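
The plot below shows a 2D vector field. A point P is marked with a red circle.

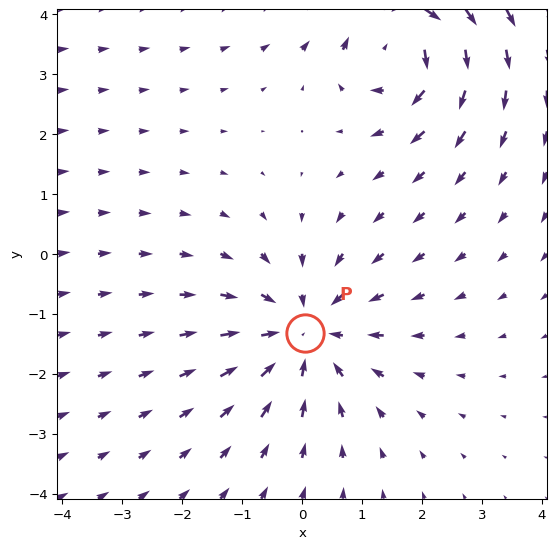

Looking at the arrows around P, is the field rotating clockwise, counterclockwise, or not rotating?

not rotating

Near P at (0.0, -1.3) the arrows show no circulation. The curl there is ≈0.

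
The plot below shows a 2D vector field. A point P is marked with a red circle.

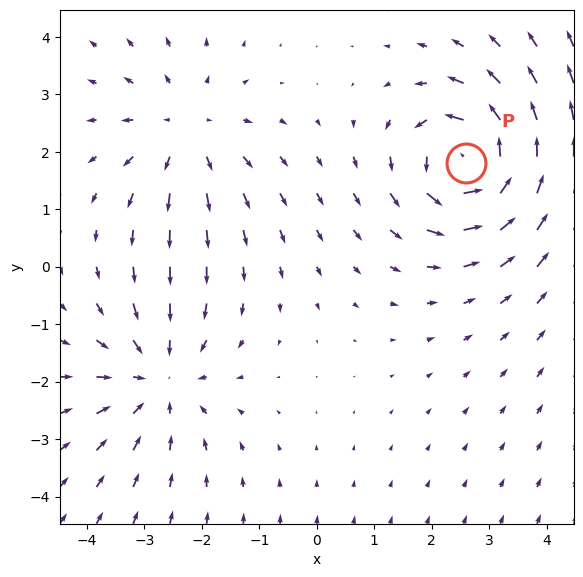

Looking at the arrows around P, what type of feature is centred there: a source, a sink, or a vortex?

At P (2.6, 1.8) the arrows circulate counterclockwise. Divergence ≈0, curl about +5 — near-zero divergence with nonzero curl is a vortex.

vortex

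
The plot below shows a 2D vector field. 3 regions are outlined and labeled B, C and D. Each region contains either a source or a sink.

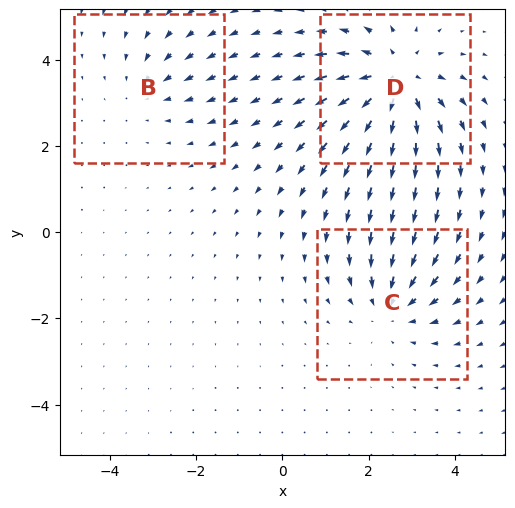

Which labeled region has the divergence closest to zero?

Divergence at each region's feature centre — B: about -2, C: about -3, D: about +4. Region B is closest to zero.

B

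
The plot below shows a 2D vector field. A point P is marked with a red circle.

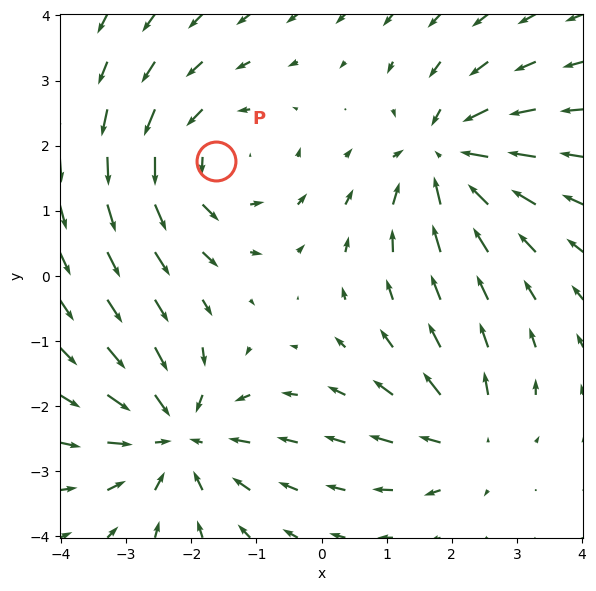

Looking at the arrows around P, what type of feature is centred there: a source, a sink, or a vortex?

At P (-1.6, 1.8) the arrows circulate counterclockwise. Divergence ≈0, curl about +4 — near-zero divergence with nonzero curl is a vortex.

vortex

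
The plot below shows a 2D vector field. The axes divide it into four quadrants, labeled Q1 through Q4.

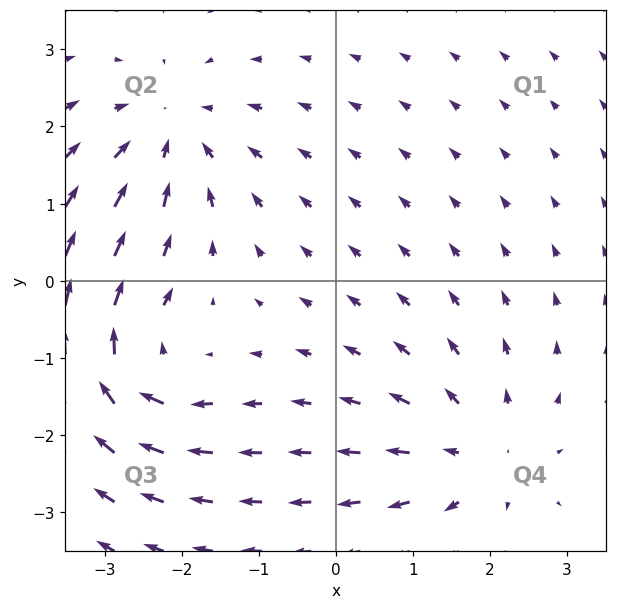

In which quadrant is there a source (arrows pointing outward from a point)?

Q4

The source sits at approximately (1.9, -2.3), which lies in quadrant Q4. The divergence there is about +3, positive as expected for a source.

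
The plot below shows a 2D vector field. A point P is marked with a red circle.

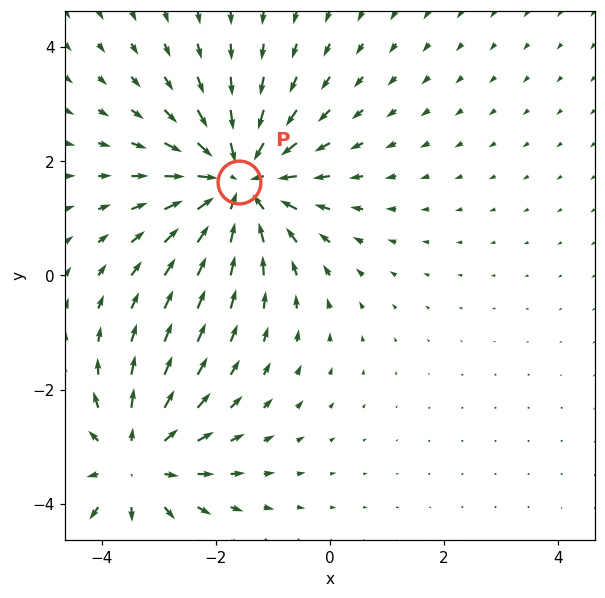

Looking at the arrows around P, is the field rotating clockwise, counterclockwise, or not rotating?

Near P at (-1.6, 1.6) the arrows show no circulation. The curl there is ≈0.

not rotating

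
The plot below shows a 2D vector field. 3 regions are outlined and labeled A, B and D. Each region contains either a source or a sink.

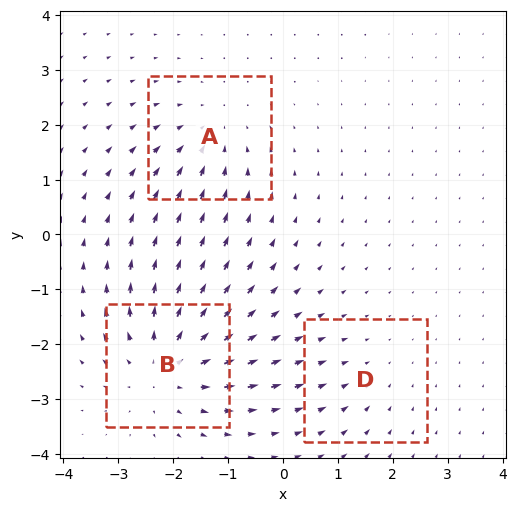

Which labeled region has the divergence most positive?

Divergence at each region's feature centre — A: about -3, B: about +4, D: about -2. Region B is most positive.

B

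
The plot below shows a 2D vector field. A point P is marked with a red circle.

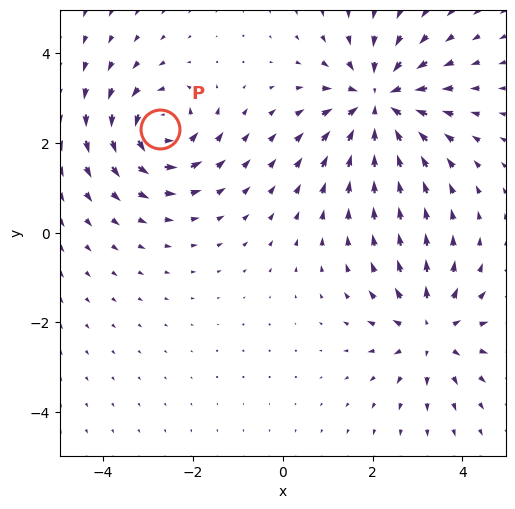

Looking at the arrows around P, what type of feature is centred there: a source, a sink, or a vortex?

vortex

At P (-2.7, 2.3) the arrows circulate counterclockwise. Divergence ≈0, curl about +4 — near-zero divergence with nonzero curl is a vortex.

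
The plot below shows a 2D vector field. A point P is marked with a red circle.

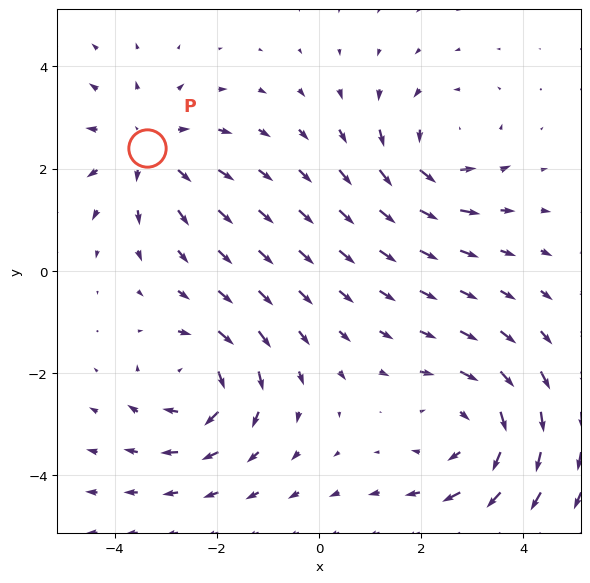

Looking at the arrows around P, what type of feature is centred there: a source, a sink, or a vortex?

source

At P (-3.4, 2.4) the arrows spread outward. Divergence about +3, curl ≈0 — positive divergence with near-zero curl is a source.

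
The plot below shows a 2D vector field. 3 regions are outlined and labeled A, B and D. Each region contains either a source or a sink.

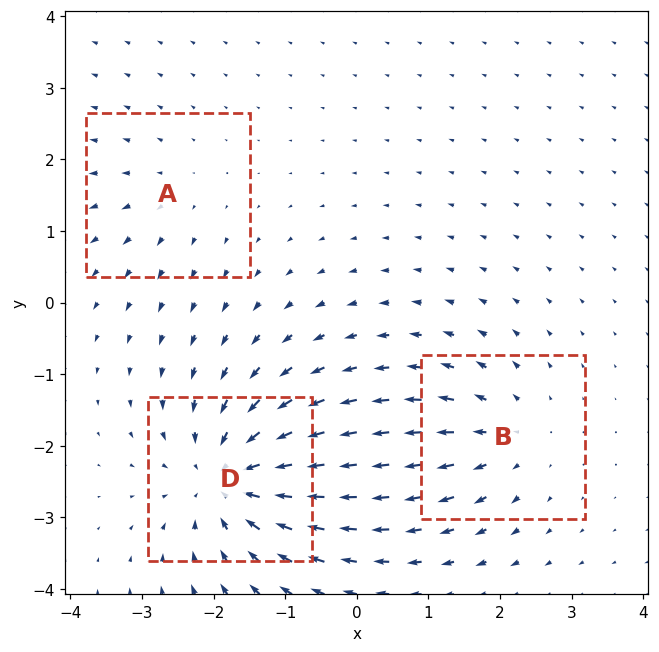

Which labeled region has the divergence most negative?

Divergence at each region's feature centre — A: about +2, B: about +3, D: about -5. Region D is most negative.

D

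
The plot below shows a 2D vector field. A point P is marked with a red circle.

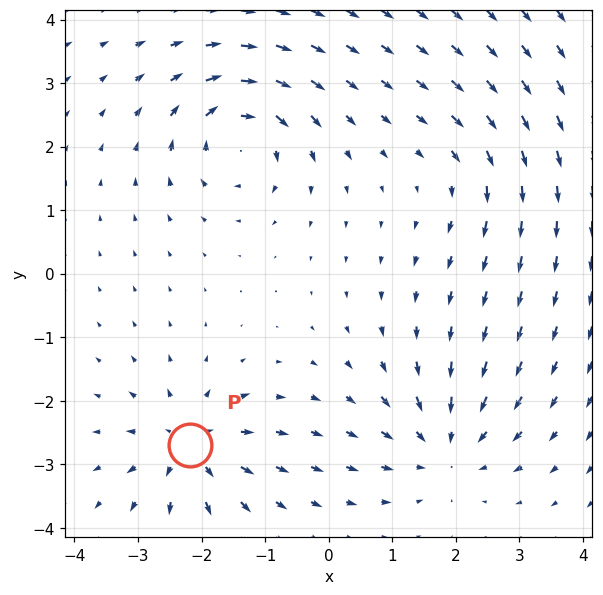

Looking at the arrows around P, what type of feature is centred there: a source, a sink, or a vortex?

source

At P (-2.2, -2.7) the arrows spread outward. Divergence about +6, curl ≈0 — positive divergence with near-zero curl is a source.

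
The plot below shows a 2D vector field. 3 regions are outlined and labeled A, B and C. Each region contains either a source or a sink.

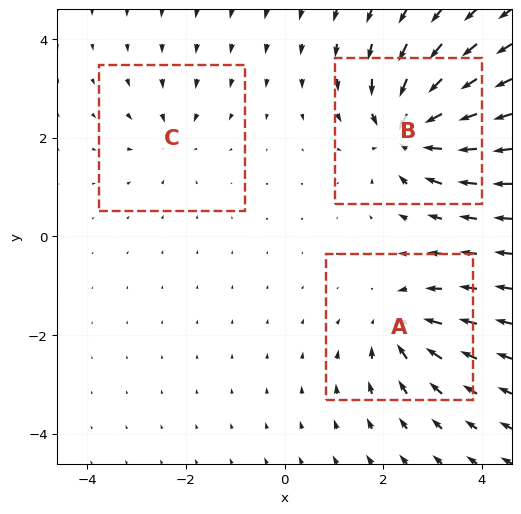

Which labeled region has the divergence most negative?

B

Divergence at each region's feature centre — A: about -4, B: about -7, C: about -3. Region B is most negative.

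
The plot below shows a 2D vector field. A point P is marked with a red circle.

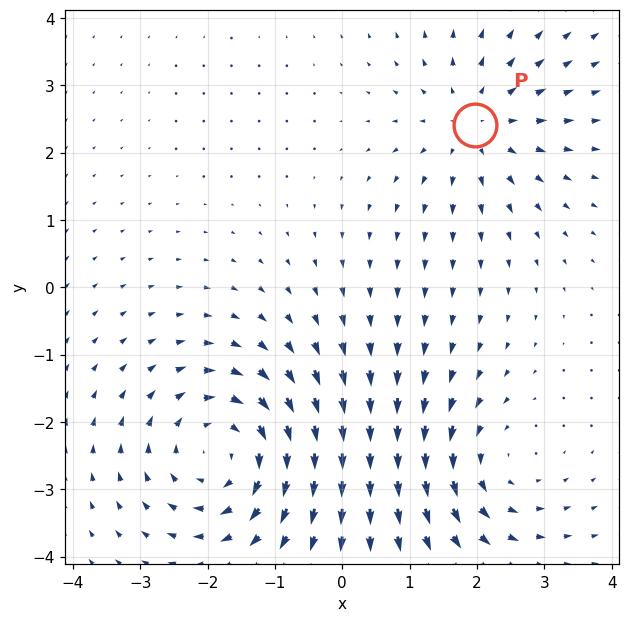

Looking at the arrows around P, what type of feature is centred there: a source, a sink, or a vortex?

source

At P (2.0, 2.4) the arrows spread outward. Divergence about +3, curl ≈0 — positive divergence with near-zero curl is a source.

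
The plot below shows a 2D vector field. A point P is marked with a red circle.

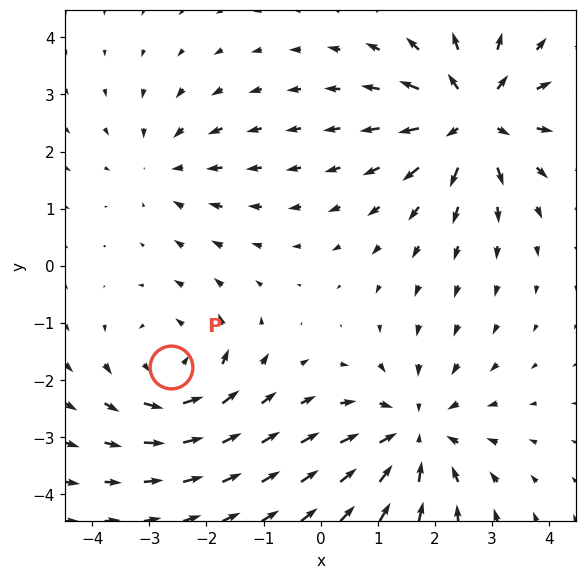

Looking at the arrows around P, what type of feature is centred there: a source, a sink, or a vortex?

vortex

At P (-2.6, -1.8) the arrows circulate counterclockwise. Divergence ≈0, curl about +4 — near-zero divergence with nonzero curl is a vortex.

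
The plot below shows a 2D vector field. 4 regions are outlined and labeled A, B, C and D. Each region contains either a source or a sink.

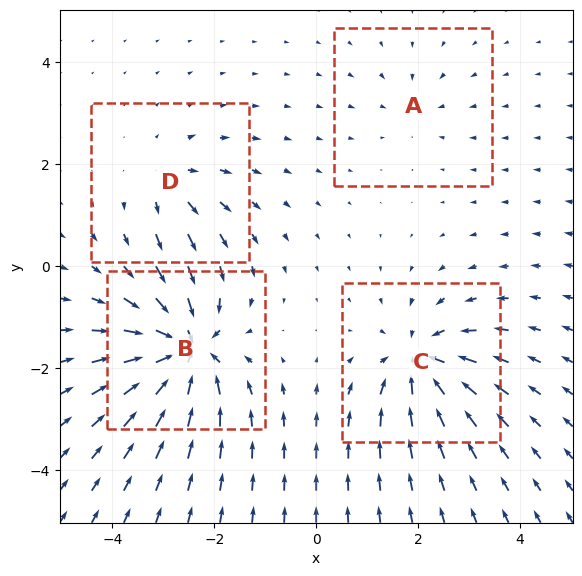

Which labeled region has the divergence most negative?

B

Divergence at each region's feature centre — A: about -2, B: about -8, C: about -6, D: about +4. Region B is most negative.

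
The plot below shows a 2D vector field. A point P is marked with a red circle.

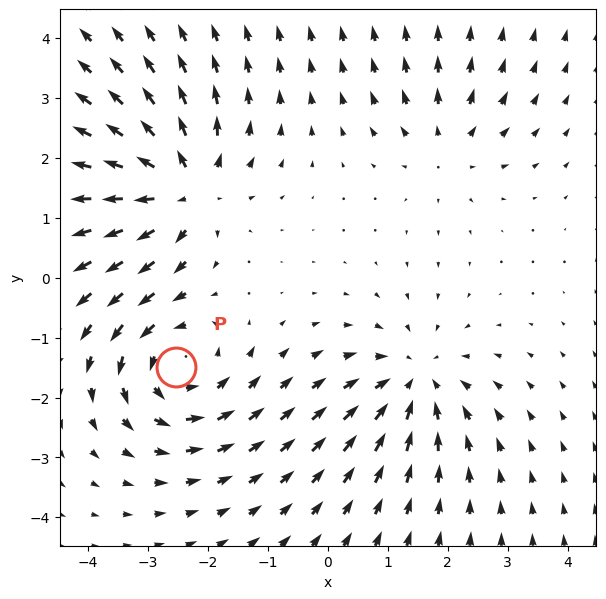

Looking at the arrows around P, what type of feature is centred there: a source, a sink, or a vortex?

At P (-2.5, -1.5) the arrows circulate counterclockwise. Divergence ≈0, curl about +5 — near-zero divergence with nonzero curl is a vortex.

vortex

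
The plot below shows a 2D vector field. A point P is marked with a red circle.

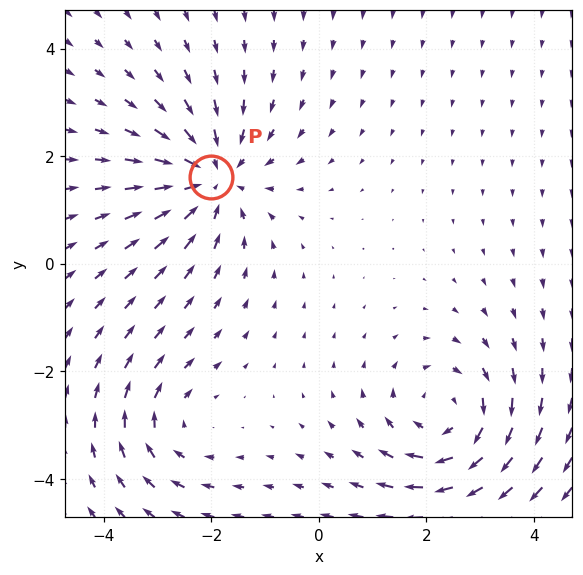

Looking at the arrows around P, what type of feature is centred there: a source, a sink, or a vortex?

At P (-2.0, 1.6) the arrows converge inward. Divergence about -4, curl ≈0 — negative divergence with near-zero curl is a sink.

sink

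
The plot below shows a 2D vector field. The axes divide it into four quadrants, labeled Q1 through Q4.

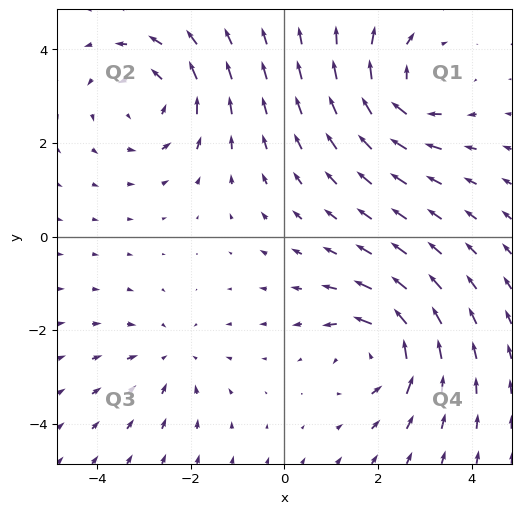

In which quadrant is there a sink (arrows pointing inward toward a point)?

The sink sits at approximately (-2.4, -2.6), which lies in quadrant Q3. The divergence there is about -3, negative as expected for a sink.

Q3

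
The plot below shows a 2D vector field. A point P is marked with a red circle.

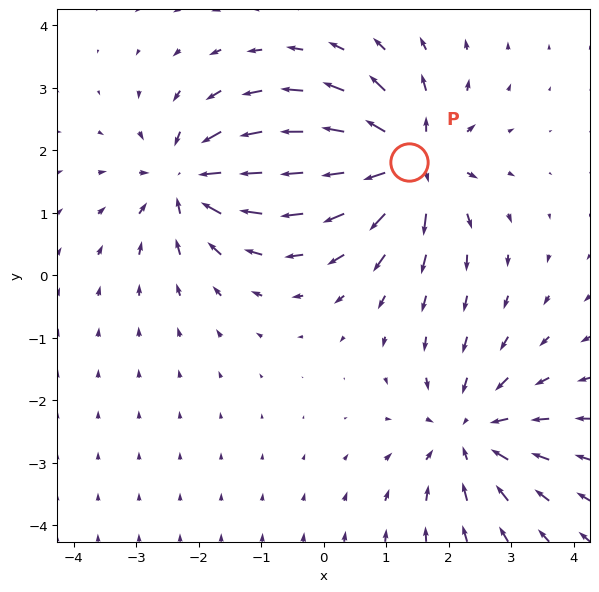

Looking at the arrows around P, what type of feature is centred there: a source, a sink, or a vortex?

source

At P (1.4, 1.8) the arrows spread outward. Divergence about +7, curl ≈0 — positive divergence with near-zero curl is a source.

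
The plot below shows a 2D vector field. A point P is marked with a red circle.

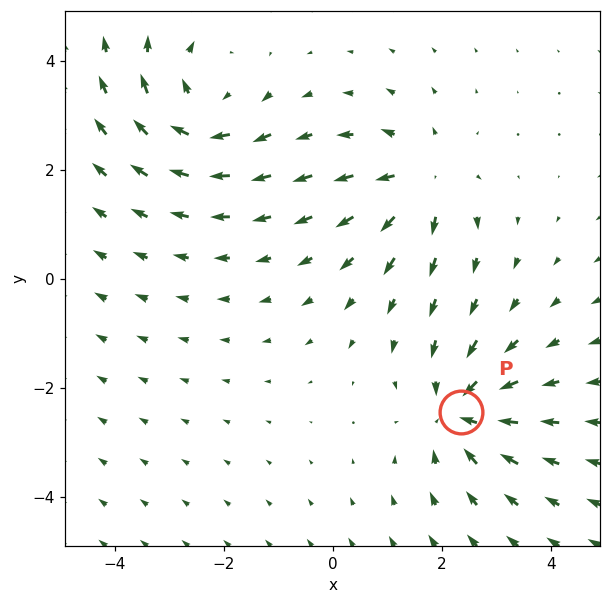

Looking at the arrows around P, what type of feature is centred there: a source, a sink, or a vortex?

At P (2.3, -2.4) the arrows converge inward. Divergence about -4, curl ≈0 — negative divergence with near-zero curl is a sink.

sink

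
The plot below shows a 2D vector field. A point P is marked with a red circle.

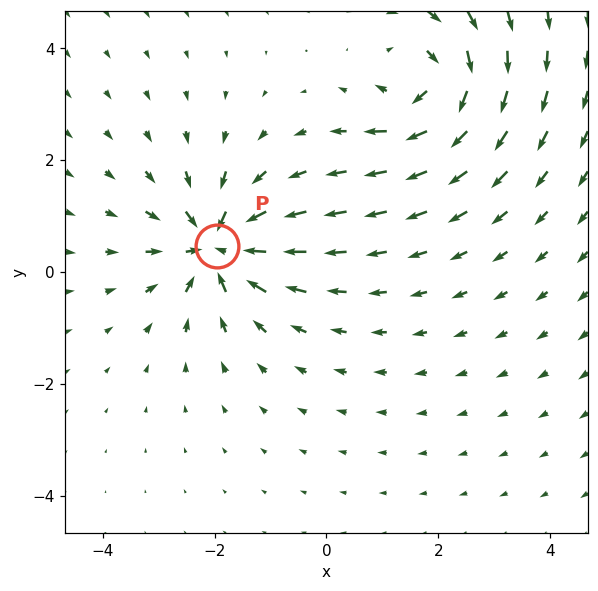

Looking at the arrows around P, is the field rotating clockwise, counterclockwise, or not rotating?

Near P at (-1.9, 0.5) the arrows show no circulation. The curl there is ≈0.

not rotating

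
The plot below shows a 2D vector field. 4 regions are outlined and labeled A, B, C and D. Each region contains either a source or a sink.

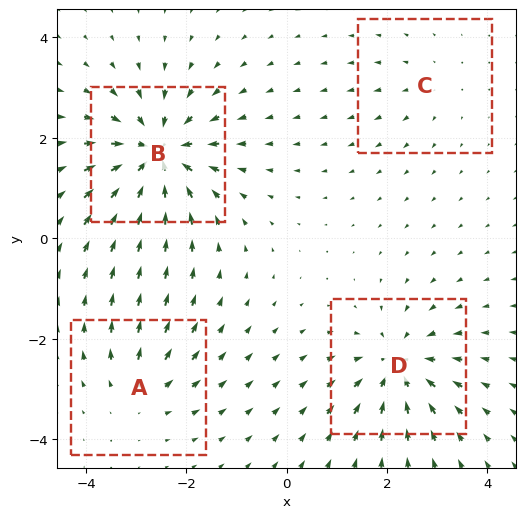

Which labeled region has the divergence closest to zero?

Divergence at each region's feature centre — A: about +4, B: about -8, C: about +2, D: about -6. Region C is closest to zero.

C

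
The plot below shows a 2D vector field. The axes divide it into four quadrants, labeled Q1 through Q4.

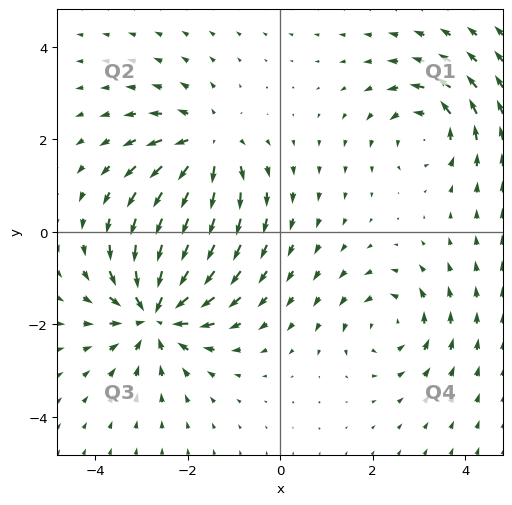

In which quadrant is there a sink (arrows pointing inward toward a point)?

The sink sits at approximately (-2.7, -1.7), which lies in quadrant Q3. The divergence there is about -5, negative as expected for a sink.

Q3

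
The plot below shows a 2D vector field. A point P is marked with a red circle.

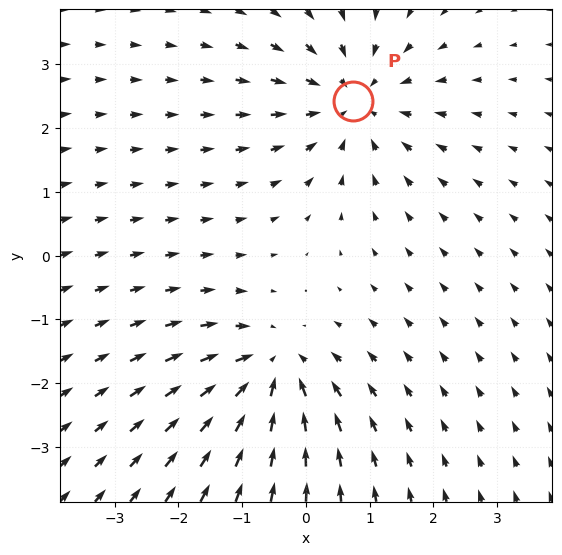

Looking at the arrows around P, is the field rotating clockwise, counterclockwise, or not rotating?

Near P at (0.7, 2.4) the arrows show no circulation. The curl there is ≈0.

not rotating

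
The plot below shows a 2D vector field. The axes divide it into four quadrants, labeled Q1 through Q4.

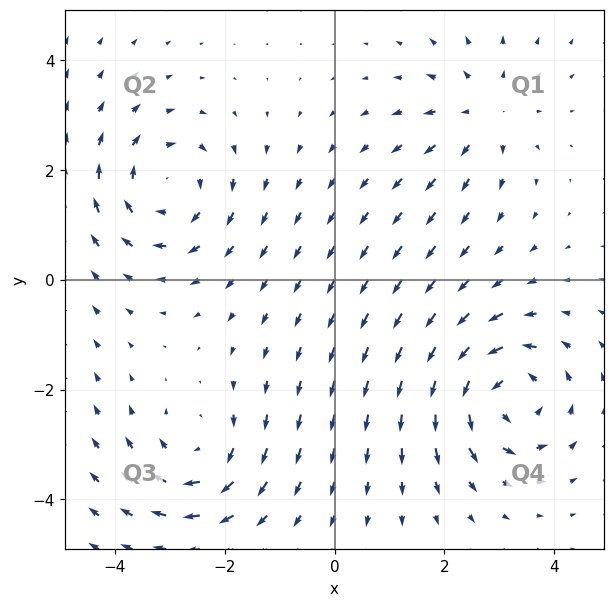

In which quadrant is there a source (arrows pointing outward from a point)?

Q1

The source sits at approximately (2.7, 3.0), which lies in quadrant Q1. The divergence there is about +3, positive as expected for a source.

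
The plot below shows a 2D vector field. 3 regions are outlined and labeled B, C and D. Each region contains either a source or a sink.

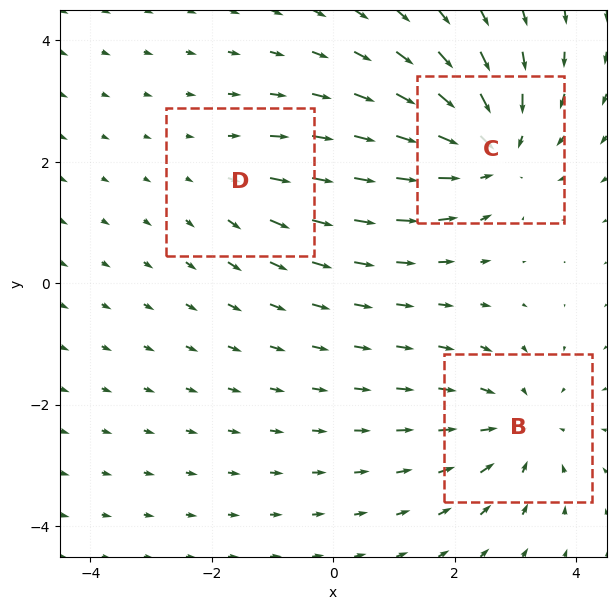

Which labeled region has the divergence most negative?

Divergence at each region's feature centre — B: about -3, C: about -4, D: about +2. Region C is most negative.

C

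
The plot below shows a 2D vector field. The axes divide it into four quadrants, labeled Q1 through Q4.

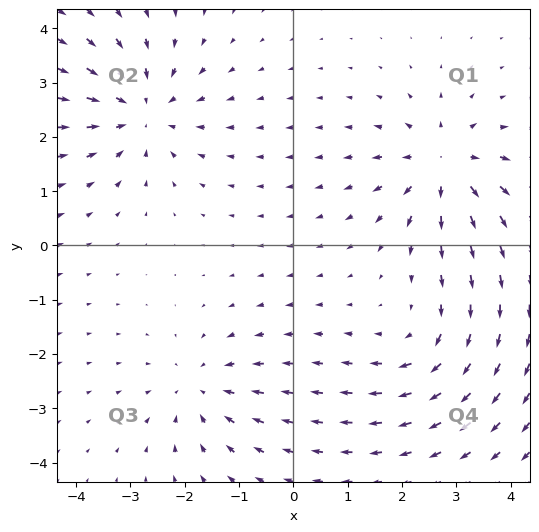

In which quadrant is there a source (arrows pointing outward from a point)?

Q1

The source sits at approximately (2.8, 1.5), which lies in quadrant Q1. The divergence there is about +5, positive as expected for a source.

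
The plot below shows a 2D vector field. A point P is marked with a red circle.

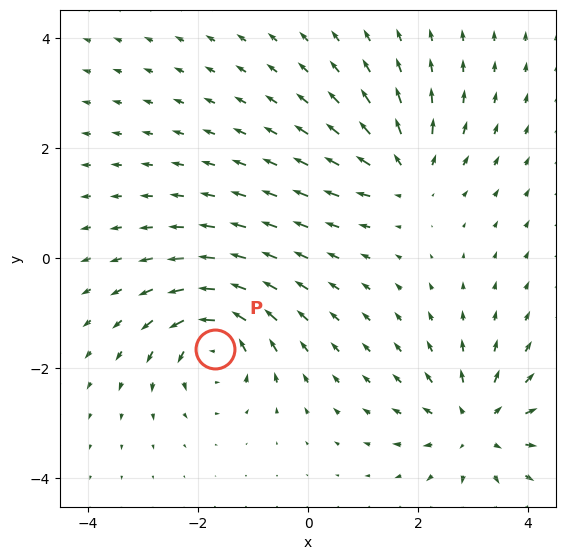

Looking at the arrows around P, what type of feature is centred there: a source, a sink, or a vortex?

At P (-1.7, -1.7) the arrows circulate counterclockwise. Divergence ≈0, curl about +7 — near-zero divergence with nonzero curl is a vortex.

vortex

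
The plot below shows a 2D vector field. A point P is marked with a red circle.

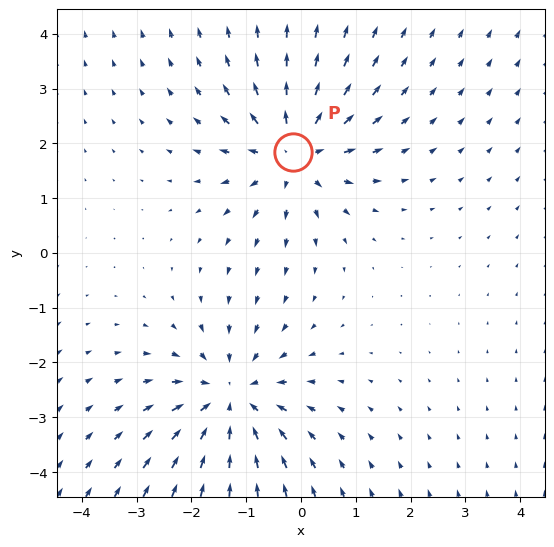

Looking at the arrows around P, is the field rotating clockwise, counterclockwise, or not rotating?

not rotating

Near P at (-0.1, 1.8) the arrows show no circulation. The curl there is ≈0.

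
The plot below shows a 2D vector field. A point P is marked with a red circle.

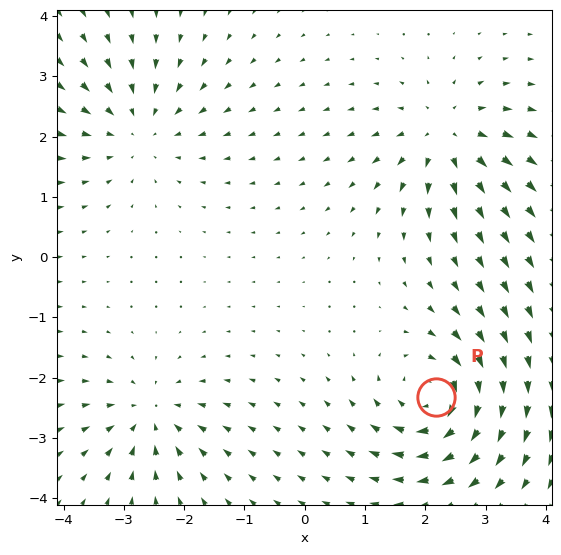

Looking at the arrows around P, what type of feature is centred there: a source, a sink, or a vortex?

At P (2.2, -2.3) the arrows circulate clockwise. Divergence ≈0, curl about -6 — near-zero divergence with nonzero curl is a vortex.

vortex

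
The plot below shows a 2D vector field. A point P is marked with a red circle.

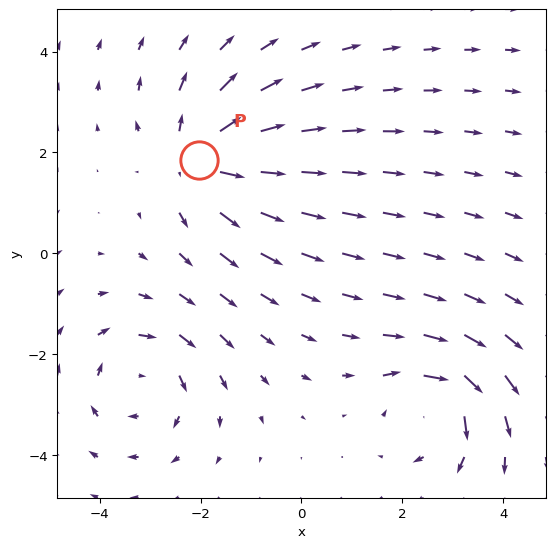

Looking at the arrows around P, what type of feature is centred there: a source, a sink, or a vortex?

At P (-2.0, 1.8) the arrows spread outward. Divergence about +5, curl ≈0 — positive divergence with near-zero curl is a source.

source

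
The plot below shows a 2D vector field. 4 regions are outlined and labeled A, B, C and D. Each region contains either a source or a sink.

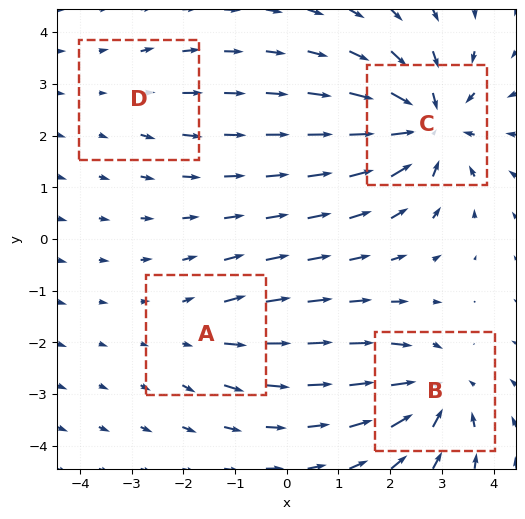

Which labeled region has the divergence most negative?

Divergence at each region's feature centre — A: about +3, B: about -5, C: about -7, D: about +2. Region C is most negative.

C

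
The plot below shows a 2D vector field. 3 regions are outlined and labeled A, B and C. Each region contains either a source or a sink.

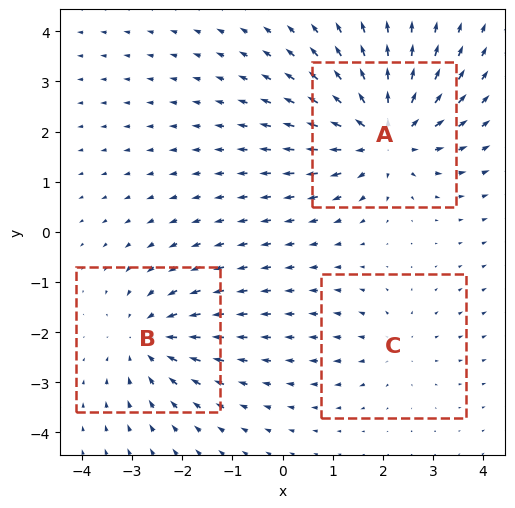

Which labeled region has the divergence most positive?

A

Divergence at each region's feature centre — A: about +4, B: about -3, C: about +2. Region A is most positive.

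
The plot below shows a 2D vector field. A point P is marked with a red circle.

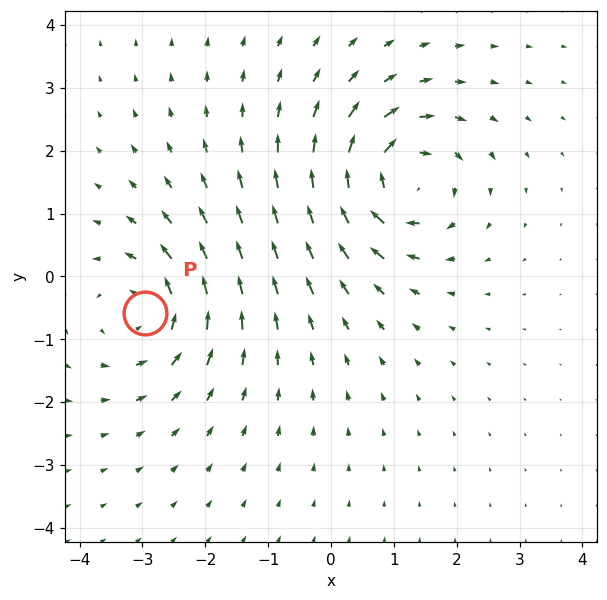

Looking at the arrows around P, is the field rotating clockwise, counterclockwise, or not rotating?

counterclockwise

Near P at (-3.0, -0.6) the arrows circulate counterclockwise. The curl (z-component) there is about +4; positive curl means counterclockwise rotation.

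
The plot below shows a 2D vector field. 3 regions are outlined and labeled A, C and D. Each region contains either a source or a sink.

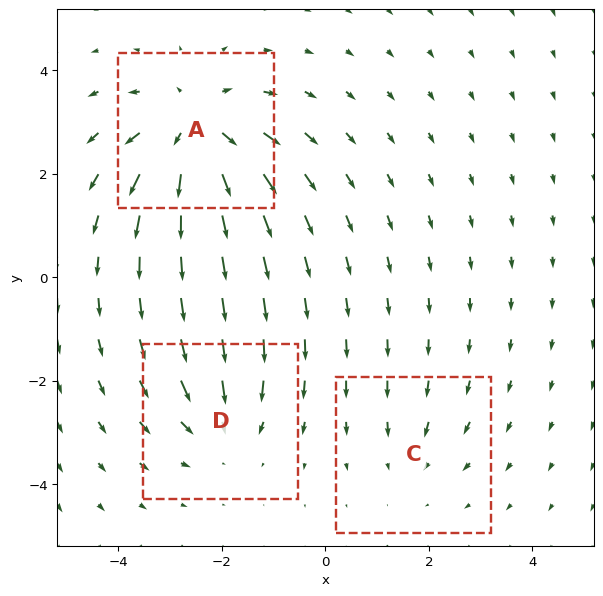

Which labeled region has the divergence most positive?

A

Divergence at each region's feature centre — A: about +5, C: about -2, D: about -3. Region A is most positive.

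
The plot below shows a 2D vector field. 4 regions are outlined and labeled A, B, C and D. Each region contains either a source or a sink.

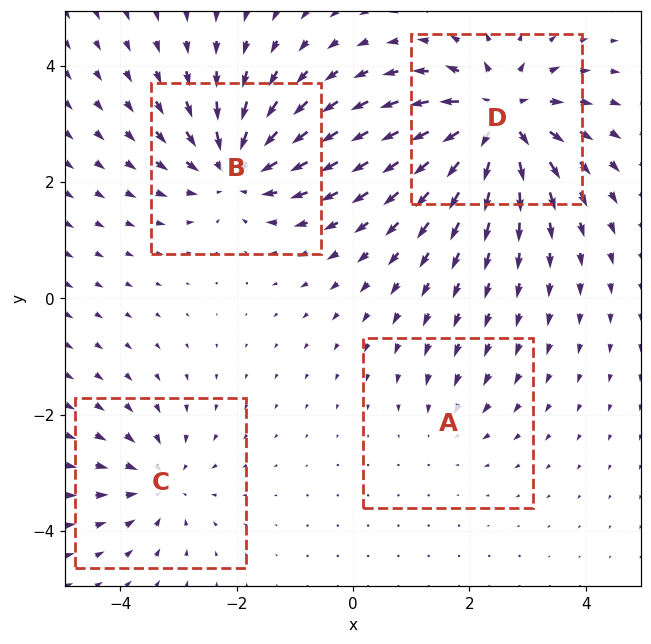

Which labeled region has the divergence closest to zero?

A

Divergence at each region's feature centre — A: about -2, B: about -6, C: about -4, D: about +8. Region A is closest to zero.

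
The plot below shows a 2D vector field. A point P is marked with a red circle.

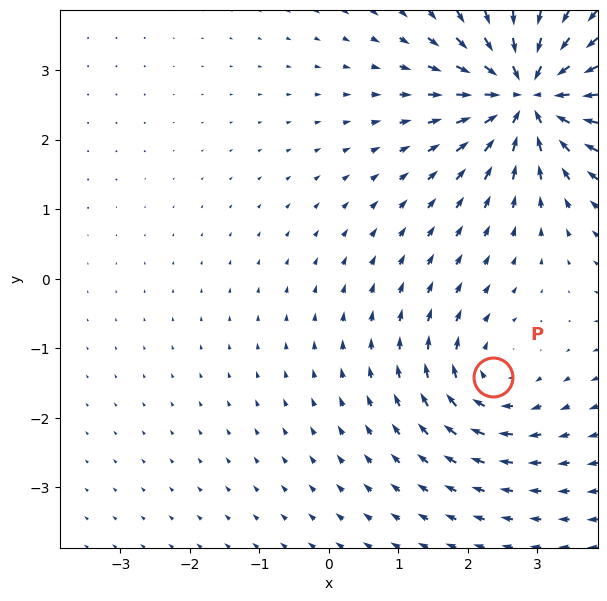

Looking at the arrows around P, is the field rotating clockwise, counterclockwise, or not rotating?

clockwise

Near P at (2.4, -1.4) the arrows circulate clockwise. The curl (z-component) there is about -3; negative curl means clockwise rotation.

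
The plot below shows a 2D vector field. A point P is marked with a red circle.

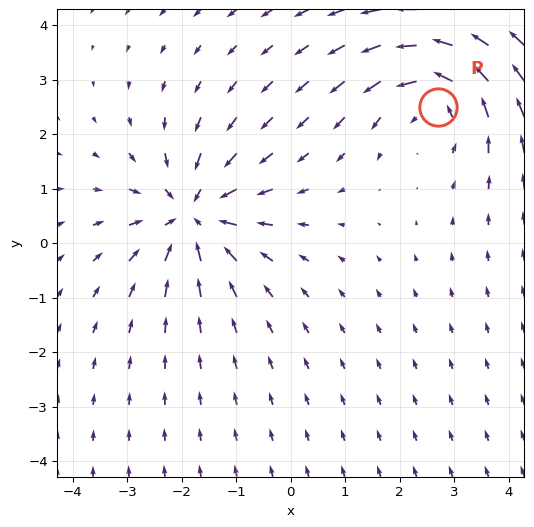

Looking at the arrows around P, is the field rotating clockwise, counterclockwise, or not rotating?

Near P at (2.7, 2.5) the arrows circulate counterclockwise. The curl (z-component) there is about +4; positive curl means counterclockwise rotation.

counterclockwise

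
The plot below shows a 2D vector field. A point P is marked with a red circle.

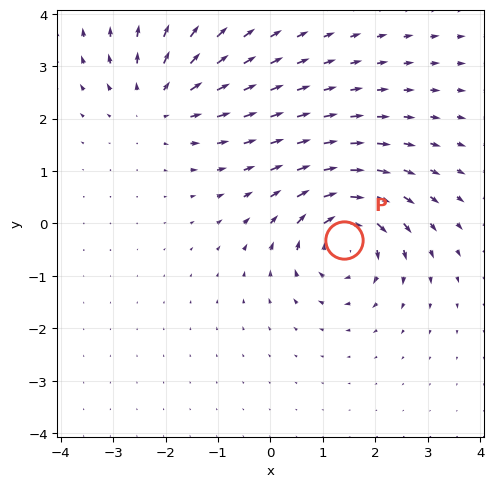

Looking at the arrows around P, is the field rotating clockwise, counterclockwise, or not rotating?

clockwise

Near P at (1.4, -0.3) the arrows circulate clockwise. The curl (z-component) there is about -6; negative curl means clockwise rotation.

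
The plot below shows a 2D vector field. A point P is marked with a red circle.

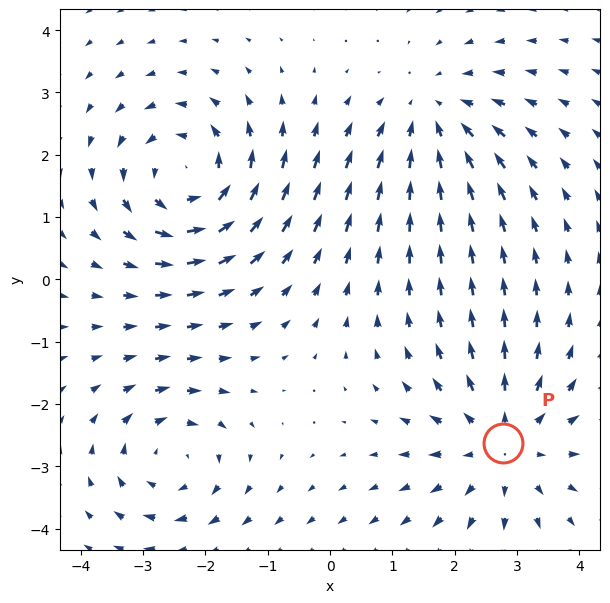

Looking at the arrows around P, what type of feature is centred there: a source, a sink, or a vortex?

At P (2.8, -2.6) the arrows spread outward. Divergence about +4, curl ≈0 — positive divergence with near-zero curl is a source.

source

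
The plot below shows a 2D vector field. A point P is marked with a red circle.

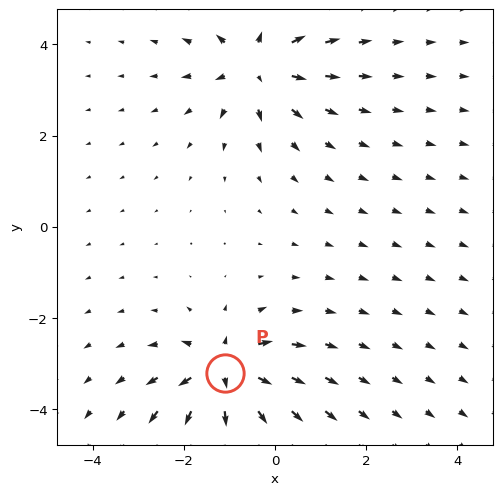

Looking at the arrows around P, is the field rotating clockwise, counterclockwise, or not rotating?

not rotating

Near P at (-1.1, -3.2) the arrows show no circulation. The curl there is ≈0.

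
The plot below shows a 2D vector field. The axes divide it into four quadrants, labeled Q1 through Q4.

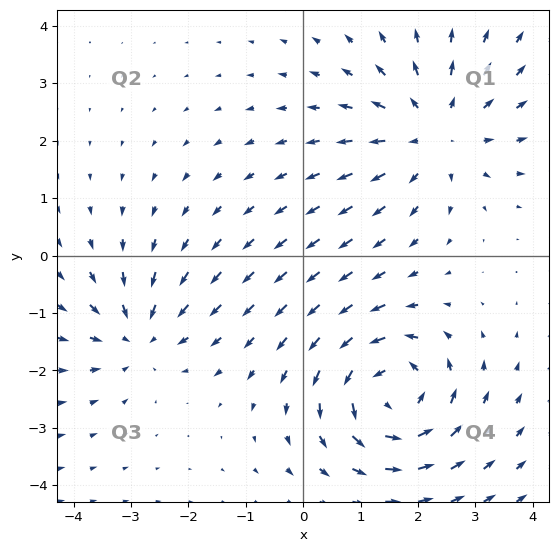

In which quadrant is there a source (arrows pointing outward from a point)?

The source sits at approximately (2.3, 2.1), which lies in quadrant Q1. The divergence there is about +4, positive as expected for a source.

Q1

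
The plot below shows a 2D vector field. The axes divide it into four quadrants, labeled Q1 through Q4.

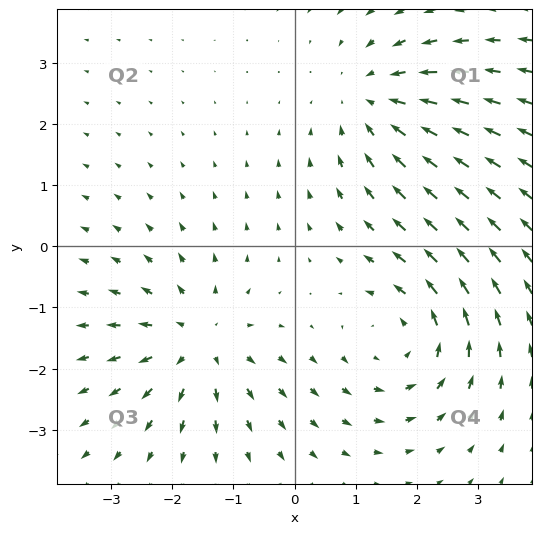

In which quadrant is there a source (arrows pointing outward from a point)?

Q3

The source sits at approximately (-1.6, -1.6), which lies in quadrant Q3. The divergence there is about +4, positive as expected for a source.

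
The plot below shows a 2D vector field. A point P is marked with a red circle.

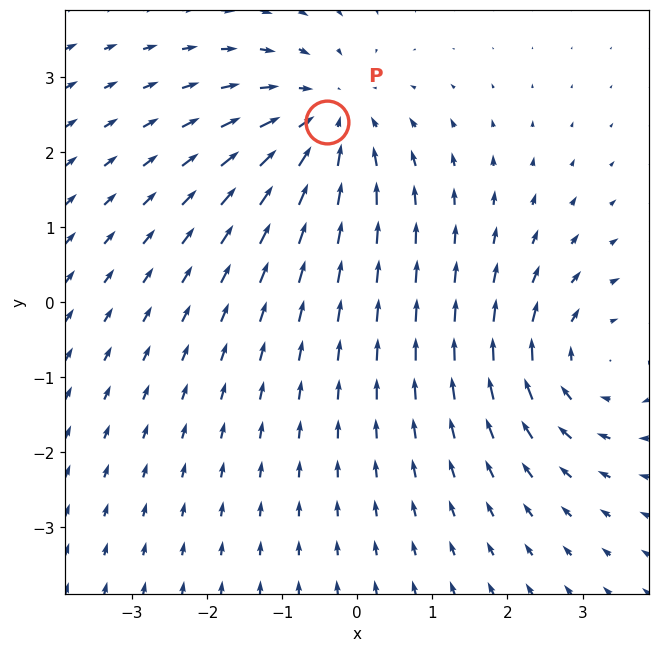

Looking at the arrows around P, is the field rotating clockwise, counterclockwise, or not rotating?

not rotating

Near P at (-0.4, 2.4) the arrows show no circulation. The curl there is ≈0.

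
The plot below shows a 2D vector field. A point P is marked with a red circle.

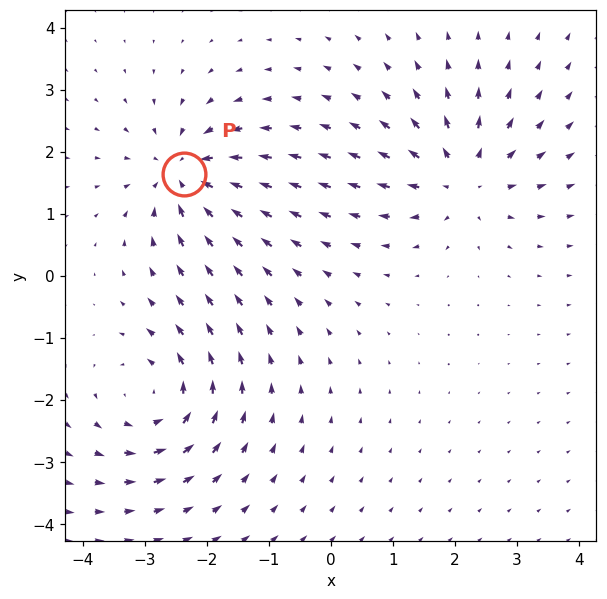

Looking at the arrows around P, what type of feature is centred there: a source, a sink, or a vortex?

At P (-2.4, 1.6) the arrows converge inward. Divergence about -6, curl ≈0 — negative divergence with near-zero curl is a sink.

sink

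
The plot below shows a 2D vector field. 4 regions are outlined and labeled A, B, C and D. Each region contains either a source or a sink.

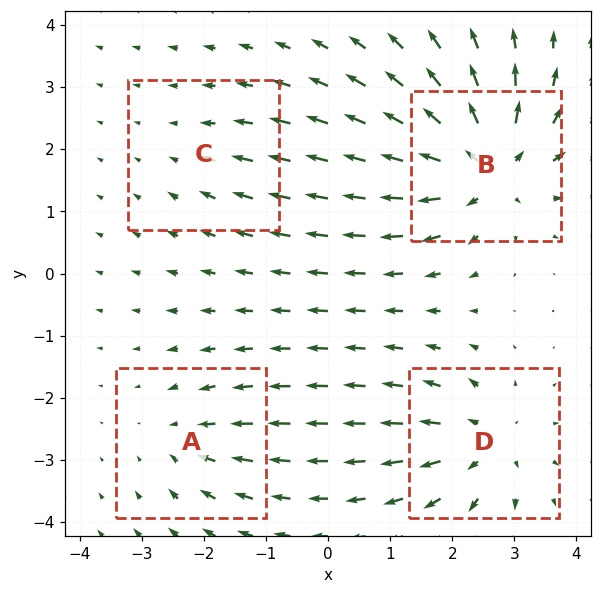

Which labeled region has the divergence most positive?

B

Divergence at each region's feature centre — A: about -3, B: about +8, C: about -2, D: about +5. Region B is most positive.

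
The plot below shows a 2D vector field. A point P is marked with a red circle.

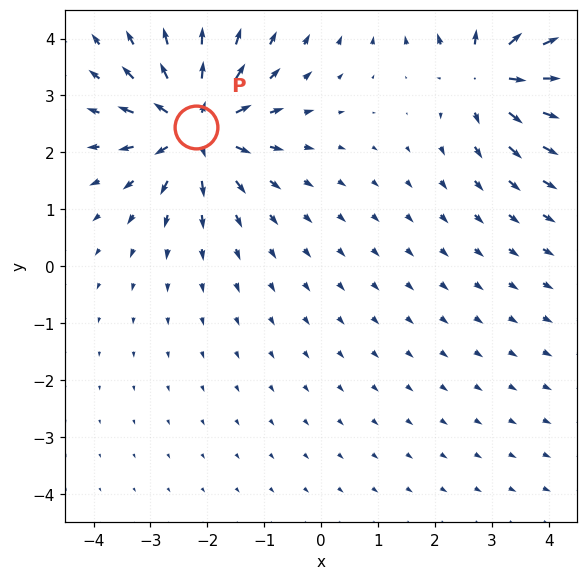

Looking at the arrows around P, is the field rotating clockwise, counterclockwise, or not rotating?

not rotating

Near P at (-2.2, 2.4) the arrows show no circulation. The curl there is ≈0.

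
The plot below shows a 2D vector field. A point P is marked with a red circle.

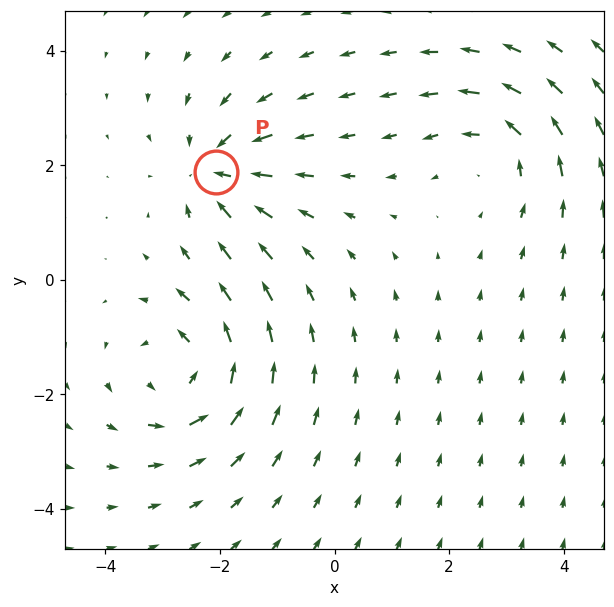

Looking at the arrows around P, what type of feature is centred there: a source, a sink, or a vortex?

sink

At P (-2.1, 1.9) the arrows converge inward. Divergence about -5, curl ≈0 — negative divergence with near-zero curl is a sink.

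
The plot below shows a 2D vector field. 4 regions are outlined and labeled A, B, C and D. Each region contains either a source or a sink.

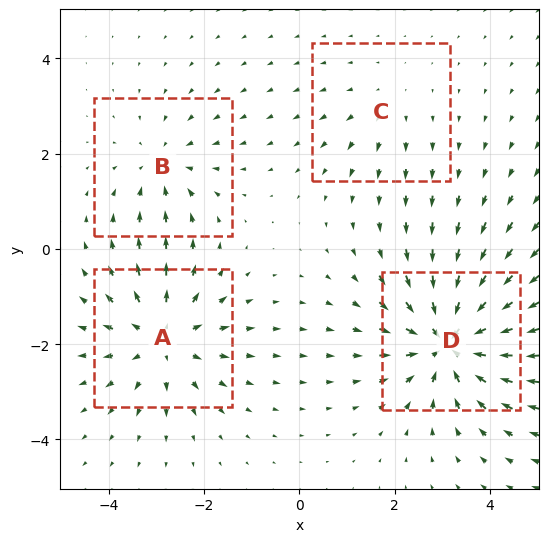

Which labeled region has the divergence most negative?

Divergence at each region's feature centre — A: about +5, B: about -3, C: about +2, D: about -7. Region D is most negative.

D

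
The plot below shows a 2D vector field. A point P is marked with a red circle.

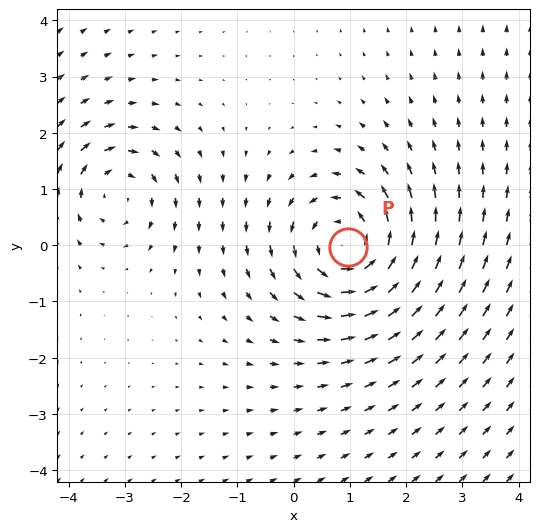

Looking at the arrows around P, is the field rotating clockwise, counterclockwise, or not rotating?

counterclockwise

Near P at (1.0, -0.0) the arrows circulate counterclockwise. The curl (z-component) there is about +5; positive curl means counterclockwise rotation.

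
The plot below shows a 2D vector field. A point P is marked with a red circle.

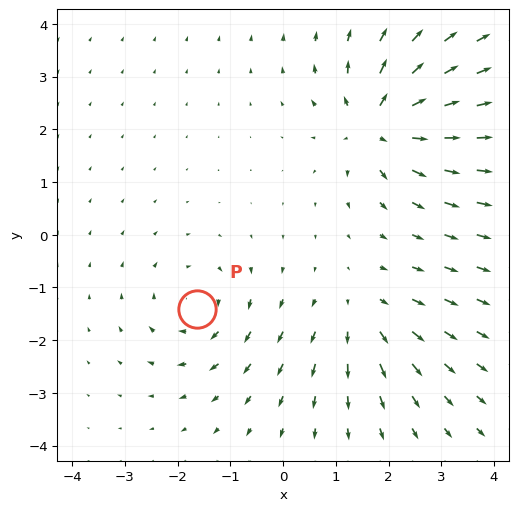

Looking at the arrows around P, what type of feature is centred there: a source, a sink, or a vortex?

At P (-1.6, -1.4) the arrows circulate clockwise. Divergence ≈0, curl about -4 — near-zero divergence with nonzero curl is a vortex.

vortex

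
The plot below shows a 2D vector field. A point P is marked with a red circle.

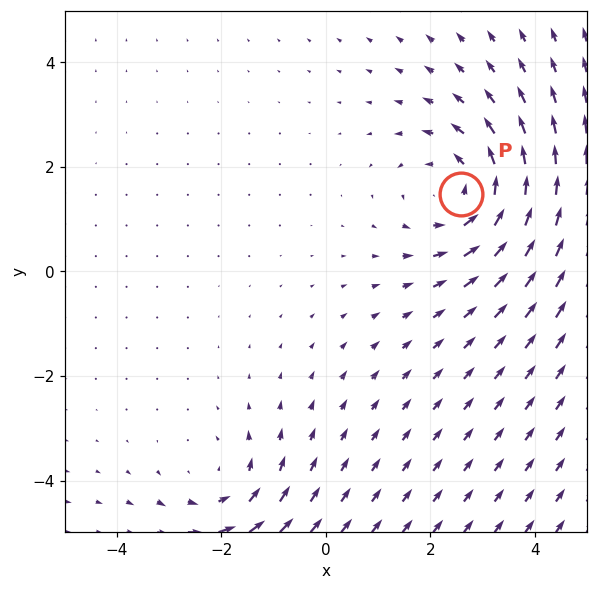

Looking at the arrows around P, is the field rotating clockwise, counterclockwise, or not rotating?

Near P at (2.6, 1.5) the arrows circulate counterclockwise. The curl (z-component) there is about +4; positive curl means counterclockwise rotation.

counterclockwise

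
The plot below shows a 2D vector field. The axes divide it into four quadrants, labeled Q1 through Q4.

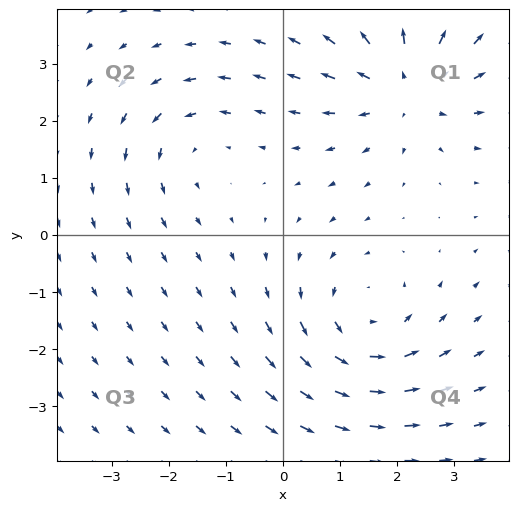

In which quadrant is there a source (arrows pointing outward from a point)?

Q1

The source sits at approximately (2.2, 2.6), which lies in quadrant Q1. The divergence there is about +4, positive as expected for a source.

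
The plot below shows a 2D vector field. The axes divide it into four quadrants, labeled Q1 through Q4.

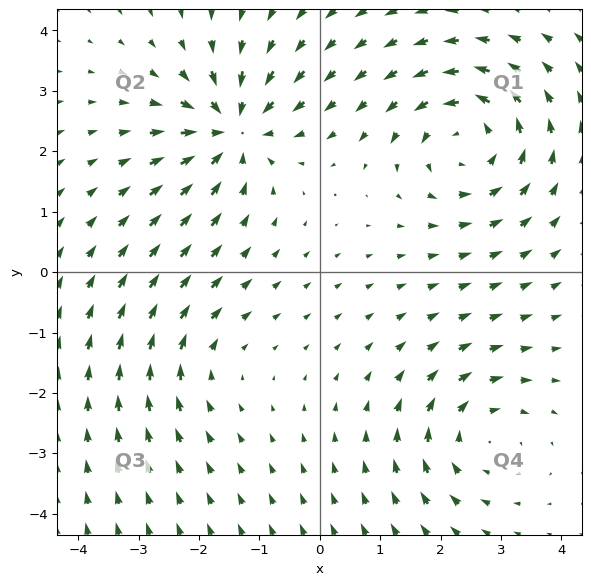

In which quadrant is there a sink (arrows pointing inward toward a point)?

Q2

The sink sits at approximately (-1.4, 2.4), which lies in quadrant Q2. The divergence there is about -5, negative as expected for a sink.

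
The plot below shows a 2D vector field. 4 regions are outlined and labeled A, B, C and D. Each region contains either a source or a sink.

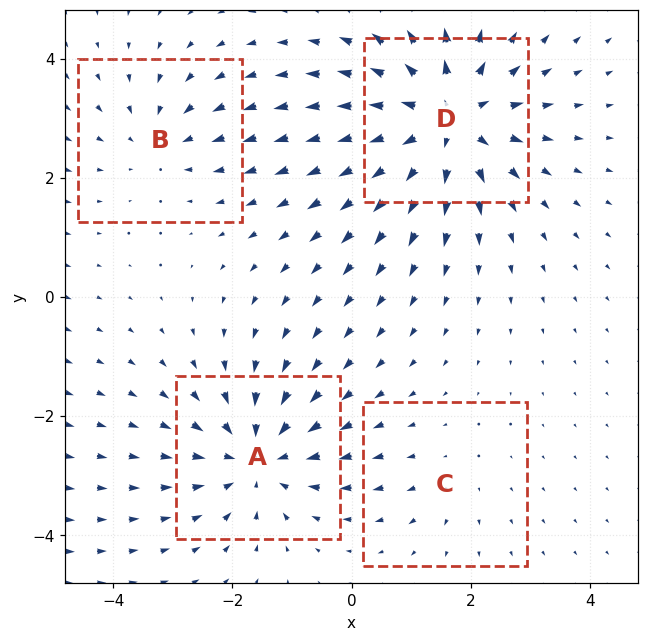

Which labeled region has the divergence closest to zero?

C

Divergence at each region's feature centre — A: about -5, B: about -3, C: about +2, D: about +7. Region C is closest to zero.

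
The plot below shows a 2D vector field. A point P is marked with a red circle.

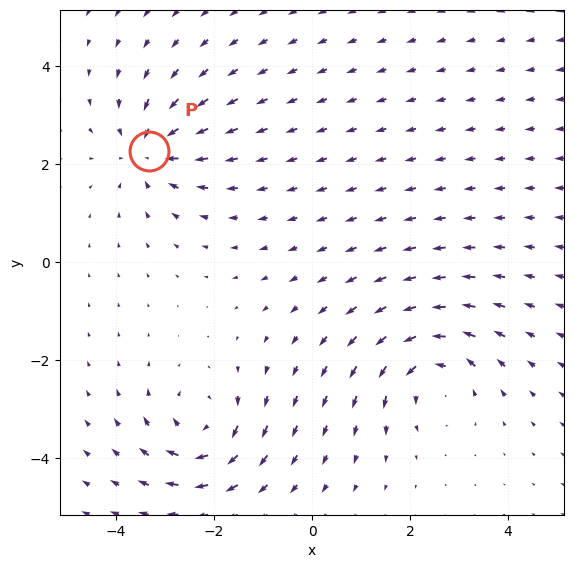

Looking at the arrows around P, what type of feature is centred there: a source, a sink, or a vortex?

sink

At P (-3.3, 2.3) the arrows converge inward. Divergence about -4, curl ≈0 — negative divergence with near-zero curl is a sink.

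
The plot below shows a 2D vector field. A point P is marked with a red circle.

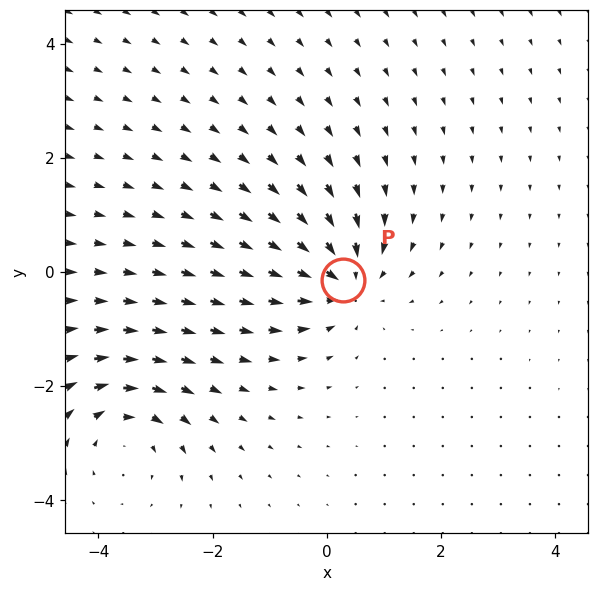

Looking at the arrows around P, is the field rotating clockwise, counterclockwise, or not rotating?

Near P at (0.3, -0.1) the arrows show no circulation. The curl there is ≈0.

not rotating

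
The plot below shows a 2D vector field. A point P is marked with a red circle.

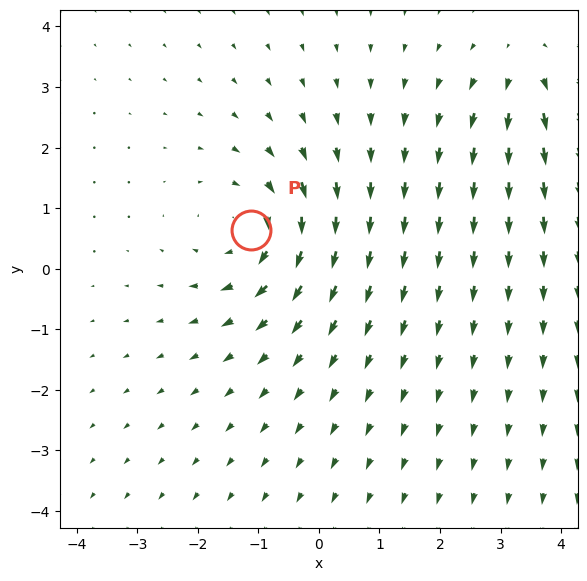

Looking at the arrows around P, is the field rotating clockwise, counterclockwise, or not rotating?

clockwise

Near P at (-1.1, 0.6) the arrows circulate clockwise. The curl (z-component) there is about -4; negative curl means clockwise rotation.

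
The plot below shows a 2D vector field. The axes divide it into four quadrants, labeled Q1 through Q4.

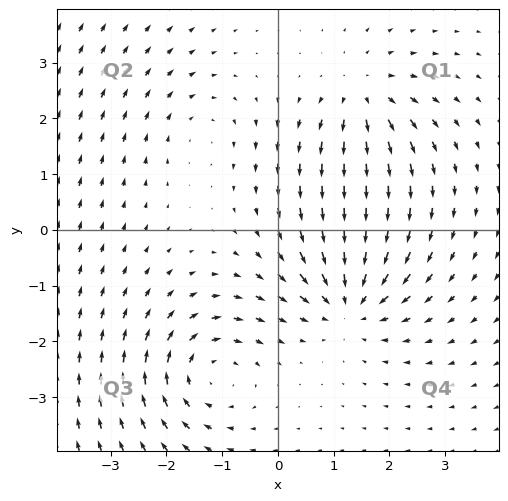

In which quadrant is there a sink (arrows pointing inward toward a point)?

Q4

The sink sits at approximately (1.3, -1.3), which lies in quadrant Q4. The divergence there is about -6, negative as expected for a sink.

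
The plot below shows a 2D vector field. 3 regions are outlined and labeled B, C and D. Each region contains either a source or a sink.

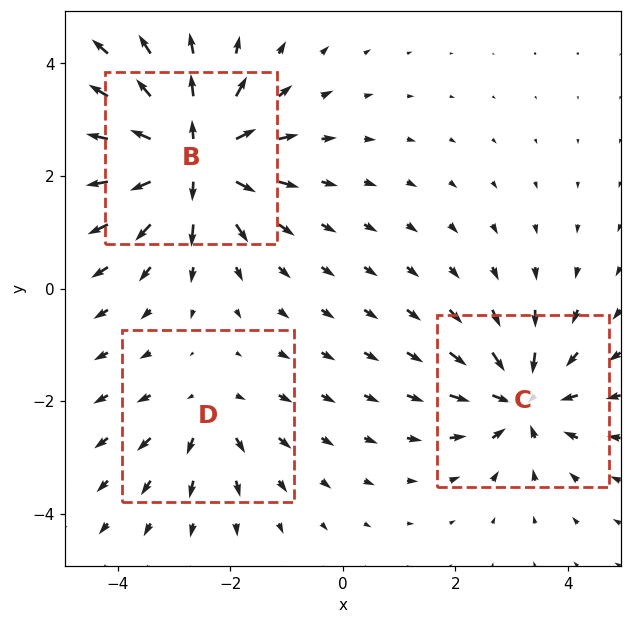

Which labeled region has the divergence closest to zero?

Divergence at each region's feature centre — B: about +6, C: about -4, D: about +2. Region D is closest to zero.

D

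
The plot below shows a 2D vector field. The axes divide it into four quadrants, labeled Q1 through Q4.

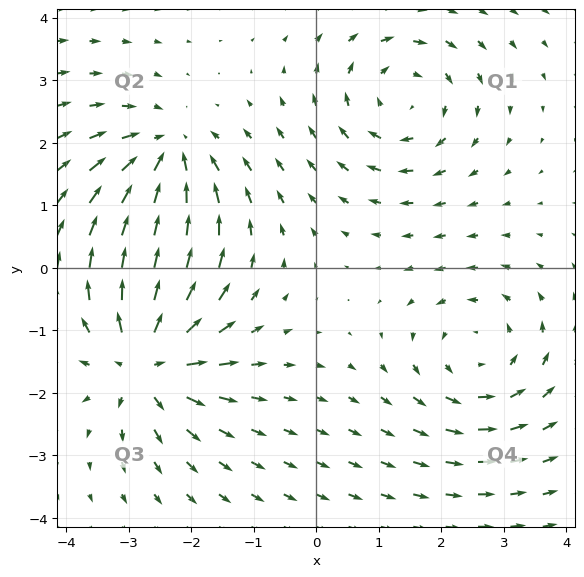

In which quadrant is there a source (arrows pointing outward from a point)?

The source sits at approximately (-2.7, -1.5), which lies in quadrant Q3. The divergence there is about +4, positive as expected for a source.

Q3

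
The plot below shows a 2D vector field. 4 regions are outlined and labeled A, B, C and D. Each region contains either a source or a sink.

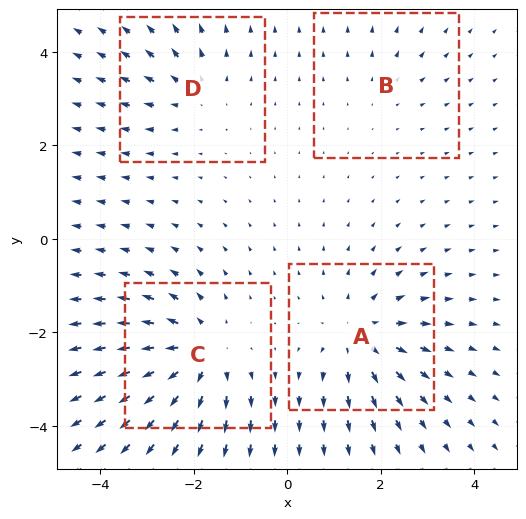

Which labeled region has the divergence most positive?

Divergence at each region's feature centre — A: about +5, B: about +2, C: about +6, D: about +3. Region C is most positive.

C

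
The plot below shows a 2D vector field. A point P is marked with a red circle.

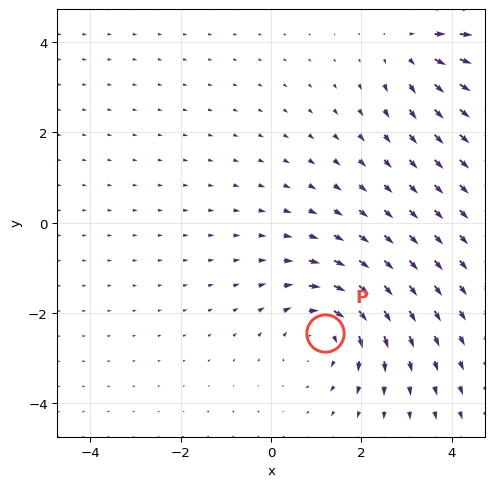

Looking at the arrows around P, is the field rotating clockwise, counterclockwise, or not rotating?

clockwise

Near P at (1.2, -2.4) the arrows circulate clockwise. The curl (z-component) there is about -4; negative curl means clockwise rotation.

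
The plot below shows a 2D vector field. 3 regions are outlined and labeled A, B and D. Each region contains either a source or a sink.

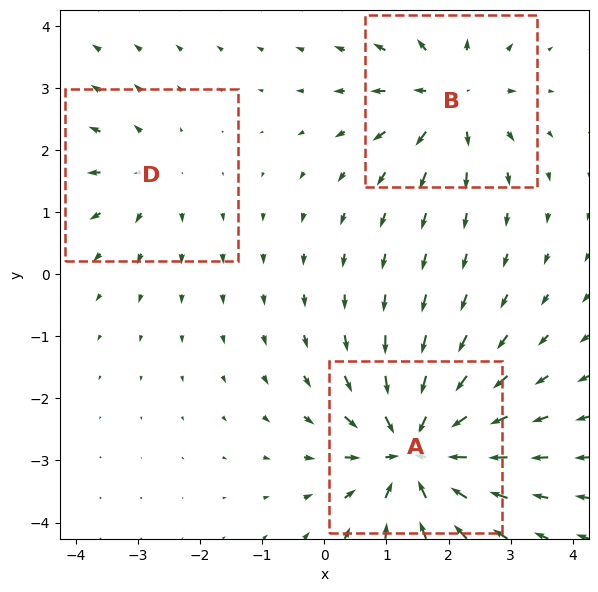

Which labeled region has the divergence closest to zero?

Divergence at each region's feature centre — A: about -6, B: about +4, D: about +2. Region D is closest to zero.

D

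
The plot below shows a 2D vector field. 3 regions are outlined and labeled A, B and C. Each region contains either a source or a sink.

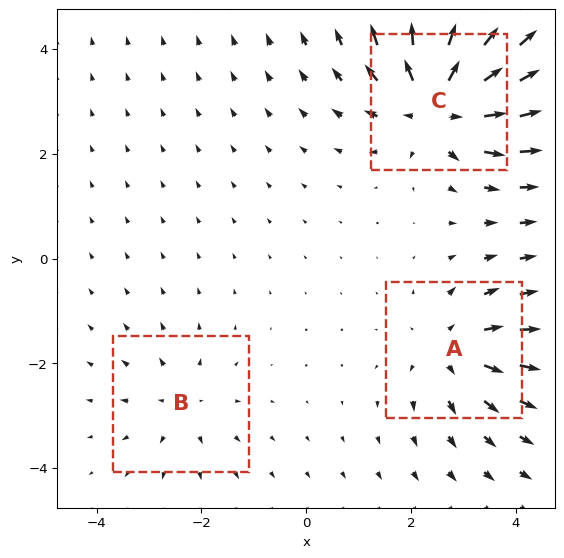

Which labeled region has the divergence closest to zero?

B

Divergence at each region's feature centre — A: about +4, B: about +2, C: about +6. Region B is closest to zero.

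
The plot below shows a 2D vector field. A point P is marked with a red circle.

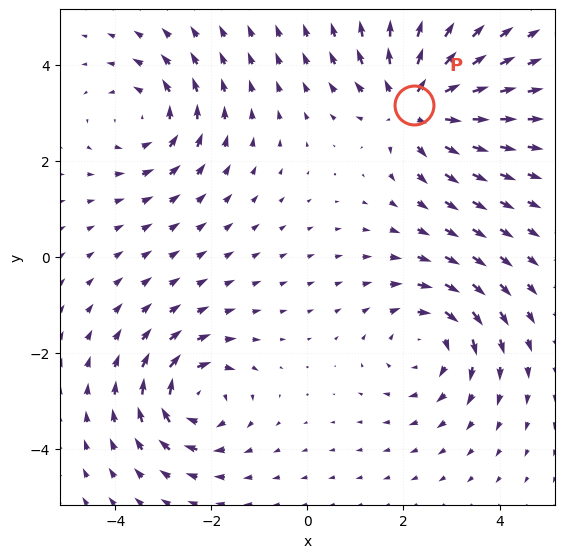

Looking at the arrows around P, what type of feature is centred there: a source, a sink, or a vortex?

source

At P (2.2, 3.2) the arrows spread outward. Divergence about +5, curl ≈0 — positive divergence with near-zero curl is a source.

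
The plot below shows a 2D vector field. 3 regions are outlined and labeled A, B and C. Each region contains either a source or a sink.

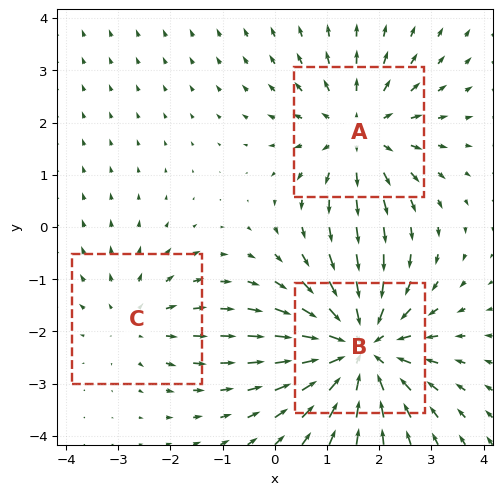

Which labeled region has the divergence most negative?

B

Divergence at each region's feature centre — A: about +3, B: about -4, C: about +2. Region B is most negative.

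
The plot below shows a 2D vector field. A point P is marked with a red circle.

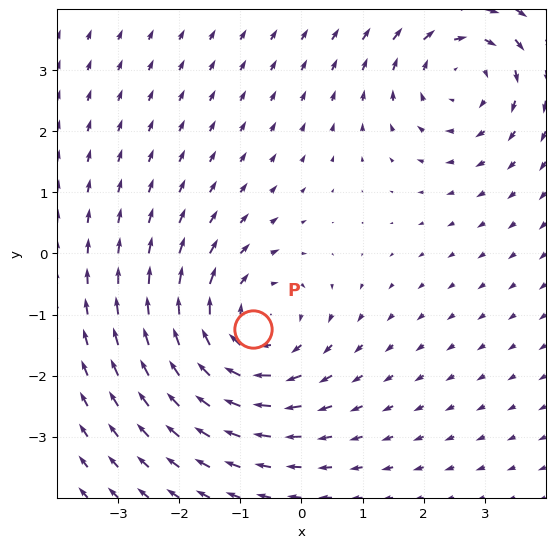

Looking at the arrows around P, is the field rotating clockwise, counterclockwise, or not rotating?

clockwise

Near P at (-0.8, -1.2) the arrows circulate clockwise. The curl (z-component) there is about -4; negative curl means clockwise rotation.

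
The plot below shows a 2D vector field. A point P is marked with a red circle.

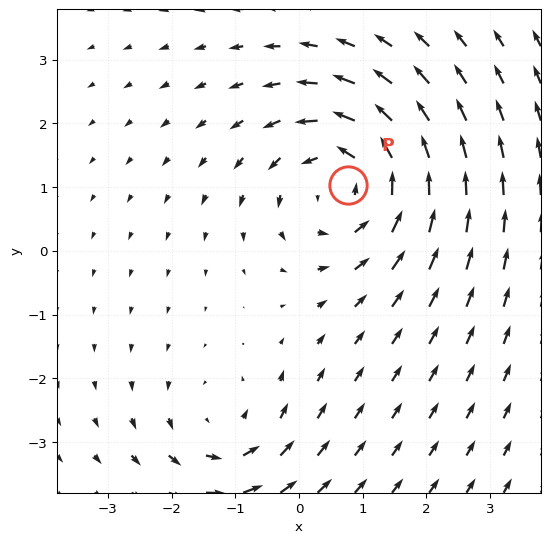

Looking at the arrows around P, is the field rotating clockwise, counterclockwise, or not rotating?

Near P at (0.8, 1.0) the arrows circulate counterclockwise. The curl (z-component) there is about +4; positive curl means counterclockwise rotation.

counterclockwise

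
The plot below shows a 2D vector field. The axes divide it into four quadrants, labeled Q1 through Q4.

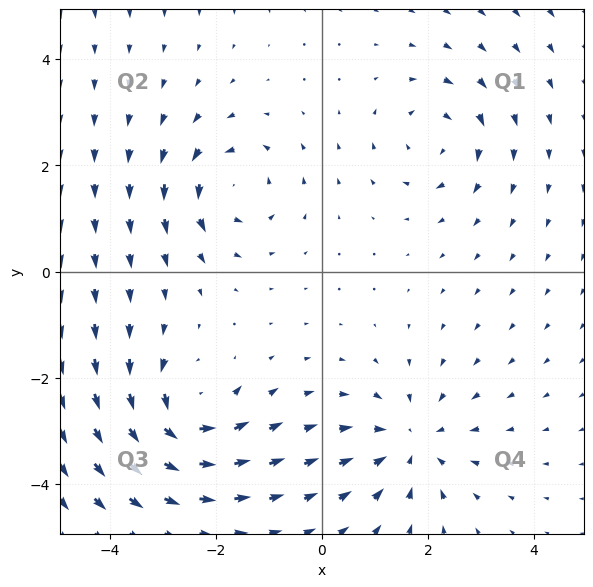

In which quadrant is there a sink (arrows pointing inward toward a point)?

The sink sits at approximately (1.7, -3.2), which lies in quadrant Q4. The divergence there is about -4, negative as expected for a sink.

Q4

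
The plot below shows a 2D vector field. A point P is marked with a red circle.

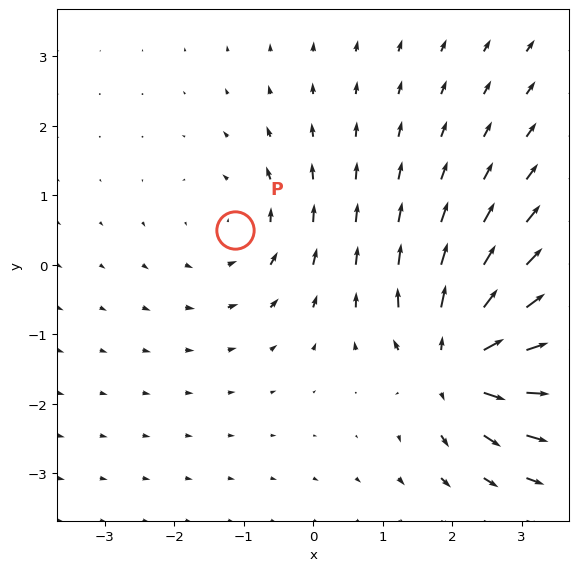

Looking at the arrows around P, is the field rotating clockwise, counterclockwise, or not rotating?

counterclockwise

Near P at (-1.1, 0.5) the arrows circulate counterclockwise. The curl (z-component) there is about +2; positive curl means counterclockwise rotation.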